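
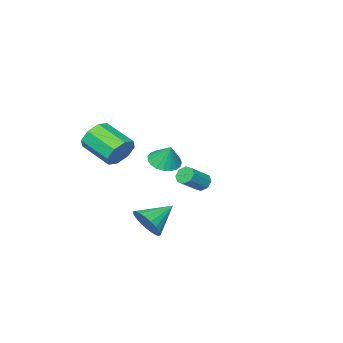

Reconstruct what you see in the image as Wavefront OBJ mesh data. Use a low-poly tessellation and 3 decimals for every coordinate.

v -3.791 -1.572 -1.753
v -3.49 -1.34 -2.136
v -2.387 -1.376 -1.29
v -2.689 -1.608 -0.907
v -3.671 -1.064 -1.888
v -2.569 -1.099 -1.042
v -3.923 -1.085 -1.561
v -2.82 -1.12 -0.715
v -4.097 -1.392 -1.346
v -2.995 -1.427 -0.501
v -4.093 -1.804 -1.37
v -2.99 -1.84 -0.524
v -3.911 -2.081 -1.618
v -2.809 -2.116 -0.772
v -3.66 -2.06 -1.945
v -2.557 -2.095 -1.099
v -3.485 -1.753 -2.159
v -2.383 -1.788 -1.314
v 2.818 1.836 -0.811
v 3.234 2.201 -0.114
v 1.462 2.044 -0.109
v 3.169 2.496 -0.328
v 3.042 2.677 -0.625
v 2.877 2.712 -0.954
v 2.702 2.596 -1.259
v 2.547 2.349 -1.486
v 2.438 2.012 -1.596
v 2.395 1.646 -1.571
v 2.425 1.312 -1.414
v 2.523 1.069 -1.152
v 2.672 0.958 -0.832
v 2.846 1 -0.508
v 3.015 1.186 -0.236
v 3.15 1.484 -0.064
v 3.228 1.843 -0.021
v 1.82 -0.944 2.241
v 2.391 -1.139 1.629
v 2.552 -2.731 2.287
v 1.98 -2.536 2.899
v 2.675 -0.888 2.168
v 2.835 -2.48 2.825
v 2.457 -0.67 2.749
v 2.618 -2.262 3.407
v 1.866 -0.612 3.033
v 2.027 -2.204 3.691
v 1.248 -0.749 2.853
v 1.409 -2.341 3.511
v 0.965 -1 2.315
v 1.125 -2.592 2.972
v 1.182 -1.218 1.733
v 1.343 -2.81 2.391
v 1.773 -1.276 1.449
v 1.934 -2.868 2.107
v 2.687 2.856 3.379
v 3.435 2.808 3.351
v 2.753 3.324 4.361
v 3.383 3.087 3.222
v 3.21 3.326 3.119
v 2.947 3.483 3.062
v 2.639 3.532 3.059
v 2.339 3.464 3.112
v 2.1 3.291 3.211
v 1.962 3.042 3.339
v 1.949 2.761 3.474
v 2.064 2.497 3.592
v 2.287 2.294 3.674
v 2.578 2.189 3.705
v 2.889 2.199 3.679
v 3.165 2.322 3.602
v 3.358 2.538 3.486
f 2 1 5
f 2 5 3
f 3 5 6
f 3 6 4
f 5 1 7
f 5 7 6
f 6 7 8
f 6 8 4
f 7 1 9
f 7 9 8
f 8 9 10
f 8 10 4
f 9 1 11
f 9 11 10
f 10 11 12
f 10 12 4
f 11 1 13
f 11 13 12
f 12 13 14
f 12 14 4
f 13 1 15
f 13 15 14
f 14 15 16
f 14 16 4
f 15 1 17
f 15 17 16
f 16 17 18
f 16 18 4
f 17 1 2
f 17 2 18
f 18 2 3
f 18 3 4
f 20 19 22
f 20 22 21
f 22 19 23
f 22 23 21
f 23 19 24
f 23 24 21
f 24 19 25
f 24 25 21
f 25 19 26
f 25 26 21
f 26 19 27
f 26 27 21
f 27 19 28
f 27 28 21
f 28 19 29
f 28 29 21
f 29 19 30
f 29 30 21
f 30 19 31
f 30 31 21
f 31 19 32
f 31 32 21
f 32 19 33
f 32 33 21
f 33 19 34
f 33 34 21
f 34 19 35
f 34 35 21
f 35 19 20
f 35 20 21
f 37 36 40
f 37 40 38
f 38 40 41
f 38 41 39
f 40 36 42
f 40 42 41
f 41 42 43
f 41 43 39
f 42 36 44
f 42 44 43
f 43 44 45
f 43 45 39
f 44 36 46
f 44 46 45
f 45 46 47
f 45 47 39
f 46 36 48
f 46 48 47
f 47 48 49
f 47 49 39
f 48 36 50
f 48 50 49
f 49 50 51
f 49 51 39
f 50 36 52
f 50 52 51
f 51 52 53
f 51 53 39
f 52 36 37
f 52 37 53
f 53 37 38
f 53 38 39
f 55 54 57
f 55 57 56
f 57 54 58
f 57 58 56
f 58 54 59
f 58 59 56
f 59 54 60
f 59 60 56
f 60 54 61
f 60 61 56
f 61 54 62
f 61 62 56
f 62 54 63
f 62 63 56
f 63 54 64
f 63 64 56
f 64 54 65
f 64 65 56
f 65 54 66
f 65 66 56
f 66 54 67
f 66 67 56
f 67 54 68
f 67 68 56
f 68 54 69
f 68 69 56
f 69 54 70
f 69 70 56
f 70 54 55
f 70 55 56



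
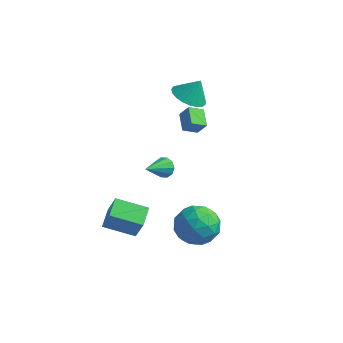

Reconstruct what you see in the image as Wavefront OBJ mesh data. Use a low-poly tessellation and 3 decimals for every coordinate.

v -3.498 2.898 -2.811
v -3.101 2.624 -3.248
v -3.642 1.442 -2.029
v -2.876 2.764 -2.946
v -2.888 2.955 -2.593
v -3.133 3.124 -2.323
v -3.517 3.207 -2.24
v -3.894 3.172 -2.375
v -4.119 3.033 -2.677
v -4.107 2.841 -3.03
v -3.862 2.672 -3.3
v -3.478 2.589 -3.383
v -1.06 1.041 2.503
v -1.768 1.798 2.927
v -0.595 1.693 2.115
v -1.304 2.45 2.539
v -0.556 1.11 3.221
v -1.265 1.867 3.645
v -0.092 1.762 2.833
v -0.8 2.519 3.257
v -2.419 -3.853 -2.224
v -1.792 -4.054 -0.888
v -2.841 -2.799 -1.867
v -2.213 -3 -0.531
v -0.967 -3.08 -2.789
v -0.339 -3.281 -1.453
v -1.388 -2.026 -2.432
v -0.761 -2.227 -1.096
v 2.017 -0.523 -1.338
v 2.583 -1.44 -1.952
v 0.257 -1.08 -2.128
v 0.823 -1.997 -2.742
v 0.722 -2.048 -1.507
v 1.81 -1.704 -1.018
v 1.03 -0.816 -3.062
v 2.118 -0.472 -2.573
v 1.973 -1.622 -3.018
v 1.783 -2.383 -2.056
v 1.057 -0.137 -2.024
v 0.867 -0.898 -1.062
v 2.454 -0.933 -1.576
v 0.386 -1.587 -2.504
v 0.326 -1.617 -1.778
v 0.659 -2.156 -2.139
v 2 -1.088 -1.027
v 2.332 -1.627 -1.388
v 1.239 -1.984 -1.126
v 0.508 -0.893 -2.692
v 0.84 -1.432 -3.053
v 2.181 -0.364 -1.941
v 2.514 -0.903 -2.302
v 1.601 -0.536 -2.954
v 2.429 -1.579 -2.563
v 1.394 -1.906 -3.027
v 1.516 -1.212 -3.215
v 2.155 -1.009 -2.928
v 2.317 -2.026 -1.998
v 1.282 -2.353 -2.462
v 1.223 -2.383 -1.736
v 1.862 -2.181 -1.449
v 1.958 -2.133 -2.624
v 1.558 -0.167 -1.618
v 0.523 -0.494 -2.082
v 0.978 -0.339 -2.631
v 1.617 -0.137 -2.344
v 1.446 -0.614 -1.053
v 0.411 -0.941 -1.517
v 0.685 -1.511 -1.152
v 1.324 -1.308 -0.865
v 0.882 -0.387 -1.456
v -2.233 3.281 3.177
v -1.605 3.884 2.705
v -1.787 3.699 4.303
v -1.937 4.123 2.748
v -2.321 4.217 2.865
v -2.689 4.149 3.037
v -2.978 3.931 3.232
v -3.139 3.6 3.418
v -3.142 3.215 3.562
v -2.989 2.841 3.64
v -2.705 2.543 3.638
v -2.339 2.373 3.556
v -1.955 2.36 3.409
v -1.619 2.506 3.222
v -1.389 2.787 3.027
v -1.305 3.153 2.858
v -1.381 3.541 2.744
f 2 1 4
f 2 4 3
f 4 1 5
f 4 5 3
f 5 1 6
f 5 6 3
f 6 1 7
f 6 7 3
f 7 1 8
f 7 8 3
f 8 1 9
f 8 9 3
f 9 1 10
f 9 10 3
f 10 1 11
f 10 11 3
f 11 1 12
f 11 12 3
f 12 1 2
f 12 2 3
f 14 16 13
f 17 14 13
f 13 16 15
f 15 17 13
f 14 20 16
f 18 14 17
f 18 20 14
f 16 20 15
f 19 17 15
f 15 20 19
f 19 18 17
f 20 18 19
f 22 24 21
f 25 22 21
f 21 24 23
f 23 25 21
f 22 28 24
f 26 22 25
f 26 28 22
f 24 28 23
f 27 25 23
f 23 28 27
f 27 26 25
f 28 26 27
f 29 66 45
f 66 40 69
f 45 69 34
f 66 69 45
f 29 45 41
f 45 34 46
f 41 46 30
f 45 46 41
f 29 41 50
f 41 30 51
f 50 51 36
f 41 51 50
f 29 50 62
f 50 36 65
f 62 65 39
f 50 65 62
f 29 62 66
f 62 39 70
f 66 70 40
f 62 70 66
f 30 46 57
f 46 34 60
f 57 60 38
f 46 60 57
f 34 69 47
f 69 40 68
f 47 68 33
f 69 68 47
f 40 70 67
f 70 39 63
f 67 63 31
f 70 63 67
f 39 65 64
f 65 36 52
f 64 52 35
f 65 52 64
f 36 51 56
f 51 30 53
f 56 53 37
f 51 53 56
f 32 58 44
f 58 38 59
f 44 59 33
f 58 59 44
f 32 44 42
f 44 33 43
f 42 43 31
f 44 43 42
f 32 42 49
f 42 31 48
f 49 48 35
f 42 48 49
f 32 49 54
f 49 35 55
f 54 55 37
f 49 55 54
f 32 54 58
f 54 37 61
f 58 61 38
f 54 61 58
f 33 59 47
f 59 38 60
f 47 60 34
f 59 60 47
f 31 43 67
f 43 33 68
f 67 68 40
f 43 68 67
f 35 48 64
f 48 31 63
f 64 63 39
f 48 63 64
f 37 55 56
f 55 35 52
f 56 52 36
f 55 52 56
f 38 61 57
f 61 37 53
f 57 53 30
f 61 53 57
f 72 71 74
f 72 74 73
f 74 71 75
f 74 75 73
f 75 71 76
f 75 76 73
f 76 71 77
f 76 77 73
f 77 71 78
f 77 78 73
f 78 71 79
f 78 79 73
f 79 71 80
f 79 80 73
f 80 71 81
f 80 81 73
f 81 71 82
f 81 82 73
f 82 71 83
f 82 83 73
f 83 71 84
f 83 84 73
f 84 71 85
f 84 85 73
f 85 71 86
f 85 86 73
f 86 71 87
f 86 87 73
f 87 71 72
f 87 72 73



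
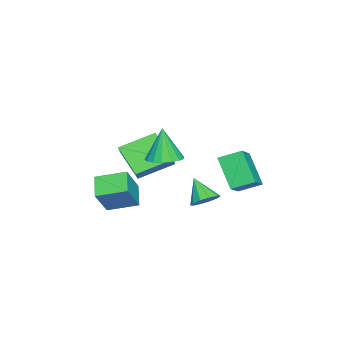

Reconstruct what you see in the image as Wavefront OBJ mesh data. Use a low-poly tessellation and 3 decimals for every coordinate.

v 0.936 0.385 0.273
v 1.848 0.652 0.412
v 0.704 0.175 2.187
v 1.614 1.047 0.428
v 1.225 1.291 0.408
v 0.77 1.327 0.356
v 0.353 1.148 0.286
v 0.069 0.794 0.213
v -0.016 0.346 0.153
v 0.117 -0.092 0.121
v 0.438 -0.421 0.124
v 0.872 -0.566 0.16
v 1.322 -0.492 0.223
v 1.682 -0.218 0.297
v 1.872 0.195 0.365
v -1.672 -3.967 -3.78
v -0.53 -4.072 -2.328
v -2.109 -2.379 -3.322
v -0.967 -2.483 -1.87
v -0.593 -3.437 -4.59
v 0.549 -3.541 -3.138
v -1.03 -1.848 -4.132
v 0.112 -1.953 -2.68
v -3.589 -0.99 -2.114
v -4.324 -2.295 -0.743
v -2.749 -0.721 -1.407
v -3.484 -2.026 -0.037
v -2.396 -2.534 -2.943
v -3.131 -3.839 -1.573
v -1.556 -2.265 -2.237
v -2.291 -3.57 -0.866
v -0.195 2.066 -2.756
v 0.525 2.089 -2.431
v -0.705 1.234 -1.564
v 0.274 2.476 -2.269
v -0.157 2.705 -2.293
v -0.601 2.69 -2.494
v -0.891 2.437 -2.795
v -0.914 2.042 -3.081
v -0.663 1.656 -3.242
v -0.233 1.426 -3.218
v 0.212 1.441 -3.017
v 0.501 1.694 -2.717
v -1.782 2.048 -0.467
v -2.164 3.196 0.06
v -3.093 1.943 -1.189
v -3.475 3.091 -0.662
v -0.965 3.069 -2.098
v -1.347 4.217 -1.571
v -2.276 2.964 -2.82
v -2.658 4.112 -2.293
f 2 1 4
f 2 4 3
f 4 1 5
f 4 5 3
f 5 1 6
f 5 6 3
f 6 1 7
f 6 7 3
f 7 1 8
f 7 8 3
f 8 1 9
f 8 9 3
f 9 1 10
f 9 10 3
f 10 1 11
f 10 11 3
f 11 1 12
f 11 12 3
f 12 1 13
f 12 13 3
f 13 1 14
f 13 14 3
f 14 1 15
f 14 15 3
f 15 1 2
f 15 2 3
f 17 19 16
f 20 17 16
f 16 19 18
f 18 20 16
f 17 23 19
f 21 17 20
f 21 23 17
f 19 23 18
f 22 20 18
f 18 23 22
f 22 21 20
f 23 21 22
f 25 27 24
f 28 25 24
f 24 27 26
f 26 28 24
f 25 31 27
f 29 25 28
f 29 31 25
f 27 31 26
f 30 28 26
f 26 31 30
f 30 29 28
f 31 29 30
f 33 32 35
f 33 35 34
f 35 32 36
f 35 36 34
f 36 32 37
f 36 37 34
f 37 32 38
f 37 38 34
f 38 32 39
f 38 39 34
f 39 32 40
f 39 40 34
f 40 32 41
f 40 41 34
f 41 32 42
f 41 42 34
f 42 32 43
f 42 43 34
f 43 32 33
f 43 33 34
f 45 47 44
f 48 45 44
f 44 47 46
f 46 48 44
f 45 51 47
f 49 45 48
f 49 51 45
f 47 51 46
f 50 48 46
f 46 51 50
f 50 49 48
f 51 49 50



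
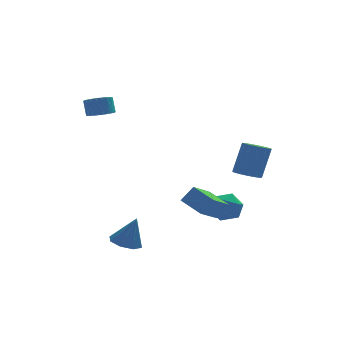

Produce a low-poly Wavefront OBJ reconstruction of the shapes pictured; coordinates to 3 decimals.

v -3.576 2.598 3.096
v -2.792 2.413 3.249
v -2.88 2.837 4.216
v -3.664 3.022 4.064
v -2.764 2.706 3.123
v -2.852 3.129 4.091
v -2.859 2.982 2.993
v -2.947 3.406 3.961
v -3.063 3.2 2.879
v -3.151 3.624 3.847
v -3.346 3.327 2.798
v -3.434 3.75 3.766
v -3.664 3.342 2.762
v -3.752 3.766 3.73
v -3.968 3.244 2.778
v -4.056 3.668 3.745
v -4.212 3.048 2.841
v -4.3 3.472 3.809
v -4.36 2.783 2.944
v -4.448 3.207 3.911
v -4.388 2.491 3.069
v -4.476 2.914 4.037
v -4.293 2.214 3.199
v -4.381 2.638 4.167
v -4.089 1.996 3.313
v -4.177 2.42 4.281
v -3.806 1.87 3.394
v -3.894 2.293 4.362
v -3.488 1.854 3.43
v -3.576 2.278 4.398
v -3.184 1.952 3.415
v -3.272 2.376 4.382
v -2.94 2.148 3.351
v -3.028 2.572 4.319
v 3.189 -3.745 0.281
v 3.826 -4.234 0.179
v 4.429 -3.843 2.078
v 3.791 -3.355 2.179
v 3.962 -3.818 0.05
v 4.564 -3.427 1.949
v 3.852 -3.378 -0.005
v 4.454 -2.988 1.893
v 3.531 -3.056 0.03
v 4.134 -2.665 1.929
v 3.102 -2.952 0.145
v 3.704 -2.561 2.043
v 2.7 -3.1 0.303
v 3.303 -2.709 2.201
v 2.453 -3.453 0.454
v 3.056 -3.062 2.352
v 2.44 -3.899 0.55
v 3.043 -3.508 2.448
v 2.665 -4.296 0.56
v 3.267 -3.905 2.459
v 3.055 -4.519 0.482
v 3.658 -4.128 2.381
v 3.489 -4.496 0.34
v 4.091 -4.105 2.239
v 0.948 -1.647 -2.561
v -0.222 -3.02 -1.608
v 1.64 -1.609 -1.656
v 0.47 -2.982 -0.703
v 1.79 -2.778 -3.157
v 0.62 -4.151 -2.204
v 2.482 -2.74 -2.252
v 1.312 -4.113 -1.299
v -3.206 -3.231 -4.356
v -2.42 -3.653 -4.651
v -2.634 -3.389 -2.604
v -2.349 -2.939 -4.609
v -2.781 -2.395 -4.419
v -3.461 -2.341 -4.192
v -3.992 -2.808 -4.061
v -4.063 -3.523 -4.103
v -3.631 -4.067 -4.293
v -2.951 -4.121 -4.52
v 2.141 -0.294 -3.51
v 2.983 -0.067 -2.923
v 2.397 -1.953 -3.237
v 3.239 -1.726 -2.65
v 2.277 -1.485 -2.303
v 2.118 -0.459 -2.472
v 3.262 -1.561 -3.688
v 3.103 -0.535 -3.857
v 3.676 -0.85 -3.033
v 3.067 -0.803 -2.177
v 2.313 -1.217 -3.983
v 1.704 -1.17 -3.127
f 2 1 5
f 2 5 3
f 3 5 6
f 3 6 4
f 5 1 7
f 5 7 6
f 6 7 8
f 6 8 4
f 7 1 9
f 7 9 8
f 8 9 10
f 8 10 4
f 9 1 11
f 9 11 10
f 10 11 12
f 10 12 4
f 11 1 13
f 11 13 12
f 12 13 14
f 12 14 4
f 13 1 15
f 13 15 14
f 14 15 16
f 14 16 4
f 15 1 17
f 15 17 16
f 16 17 18
f 16 18 4
f 17 1 19
f 17 19 18
f 18 19 20
f 18 20 4
f 19 1 21
f 19 21 20
f 20 21 22
f 20 22 4
f 21 1 23
f 21 23 22
f 22 23 24
f 22 24 4
f 23 1 25
f 23 25 24
f 24 25 26
f 24 26 4
f 25 1 27
f 25 27 26
f 26 27 28
f 26 28 4
f 27 1 29
f 27 29 28
f 28 29 30
f 28 30 4
f 29 1 31
f 29 31 30
f 30 31 32
f 30 32 4
f 31 1 33
f 31 33 32
f 32 33 34
f 32 34 4
f 33 1 2
f 33 2 34
f 34 2 3
f 34 3 4
f 36 35 39
f 36 39 37
f 37 39 40
f 37 40 38
f 39 35 41
f 39 41 40
f 40 41 42
f 40 42 38
f 41 35 43
f 41 43 42
f 42 43 44
f 42 44 38
f 43 35 45
f 43 45 44
f 44 45 46
f 44 46 38
f 45 35 47
f 45 47 46
f 46 47 48
f 46 48 38
f 47 35 49
f 47 49 48
f 48 49 50
f 48 50 38
f 49 35 51
f 49 51 50
f 50 51 52
f 50 52 38
f 51 35 53
f 51 53 52
f 52 53 54
f 52 54 38
f 53 35 55
f 53 55 54
f 54 55 56
f 54 56 38
f 55 35 57
f 55 57 56
f 56 57 58
f 56 58 38
f 57 35 36
f 57 36 58
f 58 36 37
f 58 37 38
f 60 62 59
f 63 60 59
f 59 62 61
f 61 63 59
f 60 66 62
f 64 60 63
f 64 66 60
f 62 66 61
f 65 63 61
f 61 66 65
f 65 64 63
f 66 64 65
f 68 67 70
f 68 70 69
f 70 67 71
f 70 71 69
f 71 67 72
f 71 72 69
f 72 67 73
f 72 73 69
f 73 67 74
f 73 74 69
f 74 67 75
f 74 75 69
f 75 67 76
f 75 76 69
f 76 67 68
f 76 68 69
f 77 88 82
f 77 82 78
f 77 78 84
f 77 84 87
f 77 87 88
f 78 82 86
f 82 88 81
f 88 87 79
f 87 84 83
f 84 78 85
f 80 86 81
f 80 81 79
f 80 79 83
f 80 83 85
f 80 85 86
f 81 86 82
f 79 81 88
f 83 79 87
f 85 83 84
f 86 85 78



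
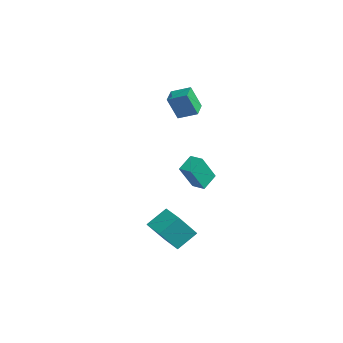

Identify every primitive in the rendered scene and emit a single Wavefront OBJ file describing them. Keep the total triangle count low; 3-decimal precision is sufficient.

v -2.527 -0.614 2.796
v -2.741 -1.209 4.32
v -3.547 0.028 2.903
v -3.761 -0.567 4.427
v -1.859 0.367 3.273
v -2.073 -0.228 4.797
v -2.879 1.009 3.38
v -3.093 0.414 4.904
v -0.166 0.077 -0.697
v 0.191 -0.884 1.055
v 0.607 0.492 -0.627
v 0.964 -0.469 1.125
v 0.376 -0.831 -1.305
v 0.733 -1.792 0.447
v 1.149 -0.416 -1.235
v 1.506 -1.377 0.517
v 1.722 -3.033 -4.551
v 2.103 -4.258 -2.837
v 1.538 -1.792 -3.623
v 1.919 -3.017 -1.91
v 3.041 -2.763 -4.65
v 3.422 -3.988 -2.937
v 2.857 -1.522 -3.723
v 3.238 -2.747 -2.009
f 2 4 1
f 5 2 1
f 1 4 3
f 3 5 1
f 2 8 4
f 6 2 5
f 6 8 2
f 4 8 3
f 7 5 3
f 3 8 7
f 7 6 5
f 8 6 7
f 10 12 9
f 13 10 9
f 9 12 11
f 11 13 9
f 10 16 12
f 14 10 13
f 14 16 10
f 12 16 11
f 15 13 11
f 11 16 15
f 15 14 13
f 16 14 15
f 18 20 17
f 21 18 17
f 17 20 19
f 19 21 17
f 18 24 20
f 22 18 21
f 22 24 18
f 20 24 19
f 23 21 19
f 19 24 23
f 23 22 21
f 24 22 23



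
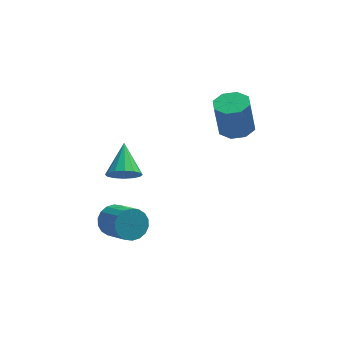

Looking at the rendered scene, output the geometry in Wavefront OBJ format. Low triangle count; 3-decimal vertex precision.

v -3.707 1.521 -1.641
v -3.219 1.073 -0.974
v -3.633 3.179 -0.579
v -2.883 1.252 -1.278
v -2.768 1.503 -1.678
v -2.904 1.759 -2.068
v -3.256 1.952 -2.344
v -3.728 2.029 -2.432
v -4.195 1.97 -2.307
v -4.531 1.79 -2.004
v -4.646 1.539 -1.604
v -4.509 1.283 -1.213
v -4.158 1.091 -0.937
v -3.685 1.014 -0.85
v 1.881 1.307 2.07
v 2.754 1.685 2.198
v 2.472 1.671 4.158
v 1.599 1.293 4.03
v 2.233 2.199 2.127
v 1.951 2.184 4.087
v 1.505 2.189 2.023
v 1.224 2.175 3.982
v 0.998 1.663 1.946
v 0.716 1.649 3.906
v 1.008 0.929 1.942
v 0.726 0.915 3.902
v 1.529 0.416 2.013
v 1.247 0.401 3.973
v 2.256 0.425 2.118
v 1.975 0.411 4.077
v 2.764 0.951 2.194
v 2.482 0.937 4.154
v -4.255 -0.583 -3.309
v -3.437 -0.144 -3.366
v -2.607 -1.558 -2.348
v -3.425 -1.997 -2.291
v -3.601 0.011 -3.018
v -2.771 -1.403 -2
v -3.894 0.047 -2.728
v -3.064 -1.367 -1.71
v -4.259 -0.041 -2.553
v -3.428 -1.455 -1.535
v -4.623 -0.236 -2.528
v -3.792 -1.65 -1.51
v -4.914 -0.501 -2.658
v -4.083 -1.915 -1.639
v -5.074 -0.781 -2.916
v -4.244 -2.195 -1.898
v -5.073 -1.022 -3.252
v -4.243 -2.436 -2.234
v -4.909 -1.177 -3.6
v -4.079 -2.591 -2.582
v -4.616 -1.213 -3.89
v -3.786 -2.627 -2.872
v -4.252 -1.125 -4.065
v -3.421 -2.539 -3.047
v -3.888 -0.93 -4.09
v -3.057 -2.344 -3.072
v -3.597 -0.665 -3.961
v -2.766 -2.079 -2.942
v -3.436 -0.385 -3.702
v -2.606 -1.799 -2.684
f 2 1 4
f 2 4 3
f 4 1 5
f 4 5 3
f 5 1 6
f 5 6 3
f 6 1 7
f 6 7 3
f 7 1 8
f 7 8 3
f 8 1 9
f 8 9 3
f 9 1 10
f 9 10 3
f 10 1 11
f 10 11 3
f 11 1 12
f 11 12 3
f 12 1 13
f 12 13 3
f 13 1 14
f 13 14 3
f 14 1 2
f 14 2 3
f 16 15 19
f 16 19 17
f 17 19 20
f 17 20 18
f 19 15 21
f 19 21 20
f 20 21 22
f 20 22 18
f 21 15 23
f 21 23 22
f 22 23 24
f 22 24 18
f 23 15 25
f 23 25 24
f 24 25 26
f 24 26 18
f 25 15 27
f 25 27 26
f 26 27 28
f 26 28 18
f 27 15 29
f 27 29 28
f 28 29 30
f 28 30 18
f 29 15 31
f 29 31 30
f 30 31 32
f 30 32 18
f 31 15 16
f 31 16 32
f 32 16 17
f 32 17 18
f 34 33 37
f 34 37 35
f 35 37 38
f 35 38 36
f 37 33 39
f 37 39 38
f 38 39 40
f 38 40 36
f 39 33 41
f 39 41 40
f 40 41 42
f 40 42 36
f 41 33 43
f 41 43 42
f 42 43 44
f 42 44 36
f 43 33 45
f 43 45 44
f 44 45 46
f 44 46 36
f 45 33 47
f 45 47 46
f 46 47 48
f 46 48 36
f 47 33 49
f 47 49 48
f 48 49 50
f 48 50 36
f 49 33 51
f 49 51 50
f 50 51 52
f 50 52 36
f 51 33 53
f 51 53 52
f 52 53 54
f 52 54 36
f 53 33 55
f 53 55 54
f 54 55 56
f 54 56 36
f 55 33 57
f 55 57 56
f 56 57 58
f 56 58 36
f 57 33 59
f 57 59 58
f 58 59 60
f 58 60 36
f 59 33 61
f 59 61 60
f 60 61 62
f 60 62 36
f 61 33 34
f 61 34 62
f 62 34 35
f 62 35 36



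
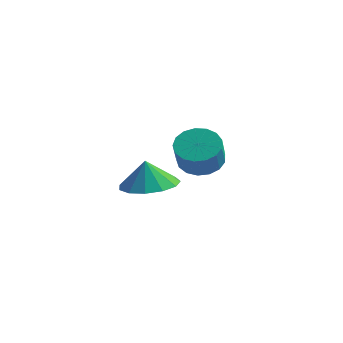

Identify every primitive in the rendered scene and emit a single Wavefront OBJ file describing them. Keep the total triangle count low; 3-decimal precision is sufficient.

v 3.338 1.836 0.254
v 3.94 1.353 -0.169
v 4.144 0.722 0.843
v 3.542 1.204 1.266
v 4.161 1.675 -0.012
v 4.365 1.044 1
v 4.194 2.034 0.205
v 4.398 1.403 1.217
v 4.03 2.348 0.434
v 4.234 1.717 1.446
v 3.708 2.544 0.621
v 3.912 1.913 1.633
v 3.301 2.578 0.725
v 3.505 1.947 1.737
v 2.903 2.442 0.72
v 3.107 1.811 1.732
v 2.604 2.167 0.609
v 2.808 1.536 1.621
v 2.473 1.816 0.416
v 2.677 1.185 1.428
v 2.541 1.469 0.186
v 2.745 0.838 1.198
v 2.791 1.207 -0.028
v 2.995 0.576 0.984
v 3.166 1.088 -0.177
v 3.37 0.457 0.835
v 3.581 1.141 -0.228
v 3.785 0.51 0.784
v 3.518 -2.142 0.747
v 4.553 -2.181 0.919
v 3.342 -2.118 1.813
v 4.411 -1.608 0.882
v 3.986 -1.204 0.803
v 3.412 -1.099 0.705
v 2.871 -1.325 0.622
v 2.536 -1.81 0.578
v 2.513 -2.401 0.588
v 2.808 -2.91 0.648
v 3.329 -3.175 0.74
v 3.91 -3.113 0.835
v 4.366 -2.742 0.901
f 2 1 5
f 2 5 3
f 3 5 6
f 3 6 4
f 5 1 7
f 5 7 6
f 6 7 8
f 6 8 4
f 7 1 9
f 7 9 8
f 8 9 10
f 8 10 4
f 9 1 11
f 9 11 10
f 10 11 12
f 10 12 4
f 11 1 13
f 11 13 12
f 12 13 14
f 12 14 4
f 13 1 15
f 13 15 14
f 14 15 16
f 14 16 4
f 15 1 17
f 15 17 16
f 16 17 18
f 16 18 4
f 17 1 19
f 17 19 18
f 18 19 20
f 18 20 4
f 19 1 21
f 19 21 20
f 20 21 22
f 20 22 4
f 21 1 23
f 21 23 22
f 22 23 24
f 22 24 4
f 23 1 25
f 23 25 24
f 24 25 26
f 24 26 4
f 25 1 27
f 25 27 26
f 26 27 28
f 26 28 4
f 27 1 2
f 27 2 28
f 28 2 3
f 28 3 4
f 30 29 32
f 30 32 31
f 32 29 33
f 32 33 31
f 33 29 34
f 33 34 31
f 34 29 35
f 34 35 31
f 35 29 36
f 35 36 31
f 36 29 37
f 36 37 31
f 37 29 38
f 37 38 31
f 38 29 39
f 38 39 31
f 39 29 40
f 39 40 31
f 40 29 41
f 40 41 31
f 41 29 30
f 41 30 31



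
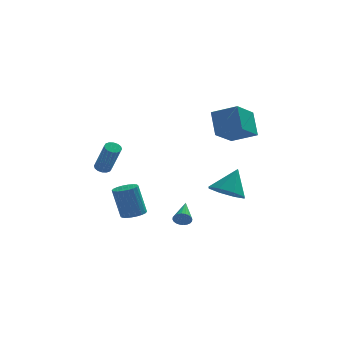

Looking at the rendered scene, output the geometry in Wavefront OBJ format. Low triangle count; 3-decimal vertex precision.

v 2.848 0.461 1.433
v 1.877 -0.91 2.342
v 2.683 1.459 2.762
v 1.712 0.088 3.671
v 4.208 -0.108 2.029
v 3.237 -1.479 2.938
v 4.043 0.89 3.358
v 3.072 -0.481 4.267
v -2.432 -0.043 -3.713
v -1.803 -0.366 -3.529
v -2.26 -0.18 -1.643
v -2.888 0.143 -1.827
v -1.722 -0.052 -3.541
v -2.179 0.135 -1.654
v -1.782 0.264 -3.586
v -2.239 0.451 -1.7
v -1.97 0.519 -3.657
v -2.427 0.706 -1.771
v -2.249 0.663 -3.739
v -2.706 0.85 -1.853
v -2.565 0.667 -3.816
v -3.022 0.854 -1.929
v -2.854 0.53 -3.872
v -3.311 0.717 -1.986
v -3.06 0.28 -3.897
v -3.517 0.466 -2.011
v -3.141 -0.035 -3.886
v -3.598 0.152 -1.999
v -3.081 -0.351 -3.84
v -3.538 -0.164 -1.954
v -2.893 -0.606 -3.769
v -3.35 -0.419 -1.883
v -2.614 -0.75 -3.687
v -3.071 -0.563 -1.801
v -2.298 -0.754 -3.611
v -2.755 -0.567 -1.724
v -2.009 -0.617 -3.554
v -2.466 -0.43 -1.668
v 2.357 -2.634 -1.235
v 3.312 -2.516 -1.726
v 3.003 -1.906 0.195
v 2.817 -1.863 -1.835
v 2.053 -1.661 -1.593
v 1.467 -2.03 -1.141
v 1.402 -2.752 -0.744
v 1.897 -3.405 -0.635
v 2.661 -3.607 -0.877
v 3.247 -3.238 -1.329
v -4.043 2.842 -1.253
v -3.768 3.246 -1.146
v -3.203 2.382 0.66
v -3.477 1.978 0.553
v -4.003 3.296 -1.048
v -3.437 2.433 0.758
v -4.248 3.225 -1.006
v -3.682 2.361 0.8
v -4.438 3.051 -1.029
v -3.872 2.187 0.777
v -4.522 2.821 -1.113
v -3.957 1.957 0.693
v -4.478 2.596 -1.234
v -3.912 1.733 0.572
v -4.317 2.438 -1.36
v -3.752 1.574 0.446
v -4.083 2.387 -1.458
v -3.517 1.524 0.348
v -3.838 2.459 -1.5
v -3.272 1.595 0.306
v -3.648 2.633 -1.477
v -3.082 1.769 0.329
v -3.563 2.863 -1.393
v -2.998 1.999 0.413
v -3.608 3.087 -1.272
v -3.042 2.224 0.534
v 0.196 0.043 -4.196
v 0.464 0.172 -4.646
v 0.464 1.617 -3.584
v 0.268 0.226 -4.699
v 0.06 0.252 -4.675
v -0.127 0.246 -4.578
v -0.265 0.21 -4.423
v -0.333 0.148 -4.233
v -0.32 0.07 -4.038
v -0.229 -0.013 -3.867
v -0.073 -0.086 -3.746
v 0.124 -0.14 -3.693
v 0.332 -0.166 -3.717
v 0.519 -0.161 -3.814
v 0.656 -0.124 -3.969
v 0.724 -0.062 -4.158
v 0.712 0.016 -4.354
v 0.62 0.098 -4.525
f 2 4 1
f 5 2 1
f 1 4 3
f 3 5 1
f 2 8 4
f 6 2 5
f 6 8 2
f 4 8 3
f 7 5 3
f 3 8 7
f 7 6 5
f 8 6 7
f 10 9 13
f 10 13 11
f 11 13 14
f 11 14 12
f 13 9 15
f 13 15 14
f 14 15 16
f 14 16 12
f 15 9 17
f 15 17 16
f 16 17 18
f 16 18 12
f 17 9 19
f 17 19 18
f 18 19 20
f 18 20 12
f 19 9 21
f 19 21 20
f 20 21 22
f 20 22 12
f 21 9 23
f 21 23 22
f 22 23 24
f 22 24 12
f 23 9 25
f 23 25 24
f 24 25 26
f 24 26 12
f 25 9 27
f 25 27 26
f 26 27 28
f 26 28 12
f 27 9 29
f 27 29 28
f 28 29 30
f 28 30 12
f 29 9 31
f 29 31 30
f 30 31 32
f 30 32 12
f 31 9 33
f 31 33 32
f 32 33 34
f 32 34 12
f 33 9 35
f 33 35 34
f 34 35 36
f 34 36 12
f 35 9 37
f 35 37 36
f 36 37 38
f 36 38 12
f 37 9 10
f 37 10 38
f 38 10 11
f 38 11 12
f 40 39 42
f 40 42 41
f 42 39 43
f 42 43 41
f 43 39 44
f 43 44 41
f 44 39 45
f 44 45 41
f 45 39 46
f 45 46 41
f 46 39 47
f 46 47 41
f 47 39 48
f 47 48 41
f 48 39 40
f 48 40 41
f 50 49 53
f 50 53 51
f 51 53 54
f 51 54 52
f 53 49 55
f 53 55 54
f 54 55 56
f 54 56 52
f 55 49 57
f 55 57 56
f 56 57 58
f 56 58 52
f 57 49 59
f 57 59 58
f 58 59 60
f 58 60 52
f 59 49 61
f 59 61 60
f 60 61 62
f 60 62 52
f 61 49 63
f 61 63 62
f 62 63 64
f 62 64 52
f 63 49 65
f 63 65 64
f 64 65 66
f 64 66 52
f 65 49 67
f 65 67 66
f 66 67 68
f 66 68 52
f 67 49 69
f 67 69 68
f 68 69 70
f 68 70 52
f 69 49 71
f 69 71 70
f 70 71 72
f 70 72 52
f 71 49 73
f 71 73 72
f 72 73 74
f 72 74 52
f 73 49 50
f 73 50 74
f 74 50 51
f 74 51 52
f 76 75 78
f 76 78 77
f 78 75 79
f 78 79 77
f 79 75 80
f 79 80 77
f 80 75 81
f 80 81 77
f 81 75 82
f 81 82 77
f 82 75 83
f 82 83 77
f 83 75 84
f 83 84 77
f 84 75 85
f 84 85 77
f 85 75 86
f 85 86 77
f 86 75 87
f 86 87 77
f 87 75 88
f 87 88 77
f 88 75 89
f 88 89 77
f 89 75 90
f 89 90 77
f 90 75 91
f 90 91 77
f 91 75 92
f 91 92 77
f 92 75 76
f 92 76 77



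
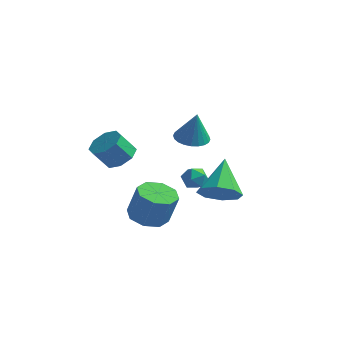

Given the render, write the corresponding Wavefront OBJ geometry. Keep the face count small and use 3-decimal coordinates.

v 3.189 -2.191 -0.697
v 3.672 -1.46 -1.219
v 2.591 -0.789 0.717
v 2.93 -1.548 -1.445
v 2.34 -2.014 -1.233
v 2.248 -2.583 -0.707
v 2.707 -2.923 -0.175
v 3.449 -2.835 0.051
v 4.039 -2.369 -0.161
v 4.131 -1.8 -0.687
v -2.032 -2.119 0.204
v -1.381 -1.794 0.68
v -1.816 -2.376 1.672
v -2.468 -2.701 1.196
v -1.916 -1.399 0.677
v -2.351 -1.98 1.67
v -2.52 -1.425 0.397
v -2.955 -2.007 1.39
v -2.838 -1.858 0.004
v -3.273 -2.439 0.996
v -2.684 -2.444 -0.272
v -3.119 -3.026 0.72
v -2.149 -2.84 -0.27
v -2.584 -3.421 0.723
v -1.545 -2.813 0.01
v -1.98 -3.395 1.003
v -1.227 -2.381 0.404
v -1.662 -2.962 1.396
v 0.448 -3.655 -2.189
v 1.292 -4.005 -2.485
v 1.835 -4.015 -0.928
v 0.992 -3.665 -0.631
v 1.279 -3.27 -2.477
v 1.823 -3.28 -0.919
v 0.78 -2.761 -2.299
v 1.324 -2.771 -0.741
v 0.086 -2.776 -2.057
v 0.63 -2.785 -0.499
v -0.395 -3.305 -1.892
v 0.148 -3.315 -0.335
v -0.383 -4.04 -1.901
v 0.161 -4.05 -0.343
v 0.116 -4.549 -2.079
v 0.66 -4.559 -0.521
v 0.81 -4.535 -2.321
v 1.354 -4.544 -0.763
v -0.252 0.975 0.636
v 0.414 0.489 0.431
v 0.132 0.825 2.244
v 0.551 0.791 0.427
v 0.566 1.121 0.455
v 0.456 1.429 0.51
v 0.238 1.668 0.584
v -0.054 1.801 0.666
v -0.376 1.809 0.744
v -0.68 1.69 0.805
v -0.918 1.462 0.841
v -1.055 1.16 0.845
v -1.069 0.83 0.817
v -0.959 0.522 0.762
v -0.742 0.283 0.688
v -0.45 0.149 0.606
v -0.127 0.142 0.528
v 0.176 0.261 0.467
v 2.2 -3.187 0.923
v 2.516 -2.857 0.458
v 2.884 -3.983 0.822
v 3.2 -3.653 0.357
v 3.221 -3.447 0.975
v 2.798 -2.954 1.037
v 2.602 -3.886 0.243
v 2.179 -3.393 0.305
v 2.764 -3.289 0.038
v 3.147 -3.017 0.49
v 2.253 -3.823 0.79
v 2.636 -3.551 1.242
f 2 1 4
f 2 4 3
f 4 1 5
f 4 5 3
f 5 1 6
f 5 6 3
f 6 1 7
f 6 7 3
f 7 1 8
f 7 8 3
f 8 1 9
f 8 9 3
f 9 1 10
f 9 10 3
f 10 1 2
f 10 2 3
f 12 11 15
f 12 15 13
f 13 15 16
f 13 16 14
f 15 11 17
f 15 17 16
f 16 17 18
f 16 18 14
f 17 11 19
f 17 19 18
f 18 19 20
f 18 20 14
f 19 11 21
f 19 21 20
f 20 21 22
f 20 22 14
f 21 11 23
f 21 23 22
f 22 23 24
f 22 24 14
f 23 11 25
f 23 25 24
f 24 25 26
f 24 26 14
f 25 11 27
f 25 27 26
f 26 27 28
f 26 28 14
f 27 11 12
f 27 12 28
f 28 12 13
f 28 13 14
f 30 29 33
f 30 33 31
f 31 33 34
f 31 34 32
f 33 29 35
f 33 35 34
f 34 35 36
f 34 36 32
f 35 29 37
f 35 37 36
f 36 37 38
f 36 38 32
f 37 29 39
f 37 39 38
f 38 39 40
f 38 40 32
f 39 29 41
f 39 41 40
f 40 41 42
f 40 42 32
f 41 29 43
f 41 43 42
f 42 43 44
f 42 44 32
f 43 29 45
f 43 45 44
f 44 45 46
f 44 46 32
f 45 29 30
f 45 30 46
f 46 30 31
f 46 31 32
f 48 47 50
f 48 50 49
f 50 47 51
f 50 51 49
f 51 47 52
f 51 52 49
f 52 47 53
f 52 53 49
f 53 47 54
f 53 54 49
f 54 47 55
f 54 55 49
f 55 47 56
f 55 56 49
f 56 47 57
f 56 57 49
f 57 47 58
f 57 58 49
f 58 47 59
f 58 59 49
f 59 47 60
f 59 60 49
f 60 47 61
f 60 61 49
f 61 47 62
f 61 62 49
f 62 47 63
f 62 63 49
f 63 47 64
f 63 64 49
f 64 47 48
f 64 48 49
f 65 76 70
f 65 70 66
f 65 66 72
f 65 72 75
f 65 75 76
f 66 70 74
f 70 76 69
f 76 75 67
f 75 72 71
f 72 66 73
f 68 74 69
f 68 69 67
f 68 67 71
f 68 71 73
f 68 73 74
f 69 74 70
f 67 69 76
f 71 67 75
f 73 71 72
f 74 73 66



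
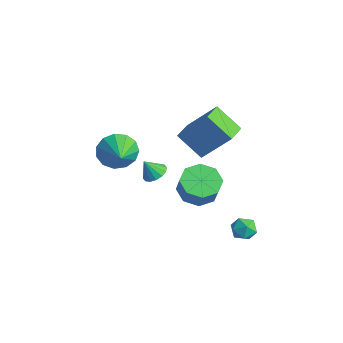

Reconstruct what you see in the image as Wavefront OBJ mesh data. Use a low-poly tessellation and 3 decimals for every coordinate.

v -0.749 0.572 3.125
v 0.198 1.548 4.659
v 0.332 1.169 2.077
v 1.279 2.146 3.611
v -0.019 -0.426 3.309
v 0.928 0.551 4.843
v 1.062 0.172 2.261
v 2.009 1.148 3.795
v -2.608 -2.049 1.133
v -2.106 -1.88 0.273
v -1.292 -2.631 1.787
v -2.052 -1.408 0.586
v -2.175 -1.139 1.072
v -2.435 -1.159 1.578
v -2.75 -1.462 1.943
v -3.02 -1.951 2.05
v -3.159 -2.472 1.867
v -3.123 -2.858 1.451
v -2.923 -2.988 0.934
v -2.624 -2.819 0.48
v -2.319 -2.406 0.234
v -0.455 0.975 -1.433
v 0.427 1.306 -1.825
v 0.957 1.156 -0.758
v 0.075 0.825 -0.367
v -0.005 1.885 -1.529
v 0.525 1.736 -0.463
v -0.7 1.931 -1.177
v -0.171 1.782 -0.111
v -1.252 1.417 -0.975
v -0.722 1.268 0.091
v -1.337 0.644 -1.042
v -0.807 0.494 0.025
v -0.905 0.064 -1.337
v -0.375 -0.085 -0.271
v -0.209 0.018 -1.689
v 0.32 -0.131 -0.623
v 0.342 0.532 -1.891
v 0.872 0.383 -0.825
v -2.904 0.136 -1.614
v -2.497 -0.364 -1.756
v -3.156 -0.316 -0.746
v -2.305 -0.14 -1.583
v -2.274 0.158 -1.419
v -2.411 0.45 -1.307
v -2.681 0.658 -1.277
v -3.01 0.726 -1.337
v -3.311 0.636 -1.472
v -3.503 0.411 -1.644
v -3.534 0.114 -1.808
v -3.397 -0.178 -1.92
v -3.127 -0.386 -1.95
v -2.798 -0.454 -1.89
v 2.175 1.78 -2.054
v 2.704 2.046 -2.415
v 2.736 0.814 -1.945
v 3.265 1.08 -2.306
v 3.124 1.319 -1.67
v 2.777 1.916 -1.738
v 2.663 0.944 -2.622
v 2.316 1.541 -2.69
v 3.005 1.53 -2.767
v 3.291 1.762 -2.178
v 2.149 1.098 -2.182
v 2.435 1.33 -1.593
f 2 4 1
f 5 2 1
f 1 4 3
f 3 5 1
f 2 8 4
f 6 2 5
f 6 8 2
f 4 8 3
f 7 5 3
f 3 8 7
f 7 6 5
f 8 6 7
f 10 9 12
f 10 12 11
f 12 9 13
f 12 13 11
f 13 9 14
f 13 14 11
f 14 9 15
f 14 15 11
f 15 9 16
f 15 16 11
f 16 9 17
f 16 17 11
f 17 9 18
f 17 18 11
f 18 9 19
f 18 19 11
f 19 9 20
f 19 20 11
f 20 9 21
f 20 21 11
f 21 9 10
f 21 10 11
f 23 22 26
f 23 26 24
f 24 26 27
f 24 27 25
f 26 22 28
f 26 28 27
f 27 28 29
f 27 29 25
f 28 22 30
f 28 30 29
f 29 30 31
f 29 31 25
f 30 22 32
f 30 32 31
f 31 32 33
f 31 33 25
f 32 22 34
f 32 34 33
f 33 34 35
f 33 35 25
f 34 22 36
f 34 36 35
f 35 36 37
f 35 37 25
f 36 22 38
f 36 38 37
f 37 38 39
f 37 39 25
f 38 22 23
f 38 23 39
f 39 23 24
f 39 24 25
f 41 40 43
f 41 43 42
f 43 40 44
f 43 44 42
f 44 40 45
f 44 45 42
f 45 40 46
f 45 46 42
f 46 40 47
f 46 47 42
f 47 40 48
f 47 48 42
f 48 40 49
f 48 49 42
f 49 40 50
f 49 50 42
f 50 40 51
f 50 51 42
f 51 40 52
f 51 52 42
f 52 40 53
f 52 53 42
f 53 40 41
f 53 41 42
f 54 65 59
f 54 59 55
f 54 55 61
f 54 61 64
f 54 64 65
f 55 59 63
f 59 65 58
f 65 64 56
f 64 61 60
f 61 55 62
f 57 63 58
f 57 58 56
f 57 56 60
f 57 60 62
f 57 62 63
f 58 63 59
f 56 58 65
f 60 56 64
f 62 60 61
f 63 62 55



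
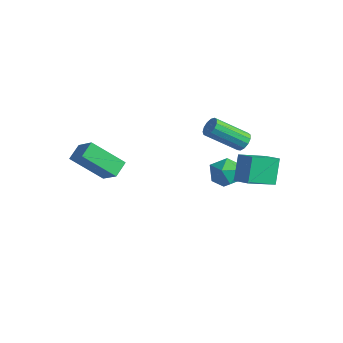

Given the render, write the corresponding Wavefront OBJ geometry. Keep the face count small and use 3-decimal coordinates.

v 1.526 2.959 -0.057
v 1.16 1.247 0.91
v 1.036 3.792 1.231
v 0.67 2.08 2.198
v 2.47 2.96 0.302
v 2.104 1.248 1.269
v 1.98 3.793 1.59
v 1.614 2.081 2.557
v -3.414 -3.487 1.281
v -4.775 -4.498 2.668
v -3.635 -2.617 1.699
v -4.995 -3.628 3.086
v -2.265 -3.672 2.274
v -3.625 -4.683 3.661
v -2.485 -2.802 2.692
v -3.846 -3.813 4.079
v -0.238 3.188 0.208
v 0.426 2.515 0.531
v -1.106 2.005 -0.471
v -0.442 1.332 -0.148
v -1.028 1.809 0.505
v -0.491 2.54 0.925
v -0.189 1.98 -0.865
v 0.348 2.711 -0.445
v 0.457 1.768 -0.132
v -0.062 1.663 0.715
v -0.618 2.857 -0.655
v -1.137 2.752 0.192
v 0.124 3.087 2.282
v 0.562 2.677 2.281
v -0.625 1.404 3.577
v -1.064 1.813 3.578
v 0.625 2.883 2.541
v -0.562 1.61 3.837
v 0.529 3.154 2.72
v -0.658 1.881 4.015
v 0.304 3.403 2.759
v -0.883 2.13 4.054
v 0.022 3.552 2.647
v -1.165 2.279 3.942
v -0.228 3.553 2.419
v -1.415 2.28 3.715
v -0.366 3.406 2.148
v -1.553 2.133 3.443
v -0.349 3.158 1.919
v -1.536 1.885 3.215
v -0.182 2.887 1.806
v -1.369 1.613 3.102
v 0.082 2.679 1.844
v -1.105 1.406 3.139
v 0.36 2.601 2.021
v -0.828 1.328 3.317
f 2 4 1
f 5 2 1
f 1 4 3
f 3 5 1
f 2 8 4
f 6 2 5
f 6 8 2
f 4 8 3
f 7 5 3
f 3 8 7
f 7 6 5
f 8 6 7
f 10 12 9
f 13 10 9
f 9 12 11
f 11 13 9
f 10 16 12
f 14 10 13
f 14 16 10
f 12 16 11
f 15 13 11
f 11 16 15
f 15 14 13
f 16 14 15
f 17 28 22
f 17 22 18
f 17 18 24
f 17 24 27
f 17 27 28
f 18 22 26
f 22 28 21
f 28 27 19
f 27 24 23
f 24 18 25
f 20 26 21
f 20 21 19
f 20 19 23
f 20 23 25
f 20 25 26
f 21 26 22
f 19 21 28
f 23 19 27
f 25 23 24
f 26 25 18
f 30 29 33
f 30 33 31
f 31 33 34
f 31 34 32
f 33 29 35
f 33 35 34
f 34 35 36
f 34 36 32
f 35 29 37
f 35 37 36
f 36 37 38
f 36 38 32
f 37 29 39
f 37 39 38
f 38 39 40
f 38 40 32
f 39 29 41
f 39 41 40
f 40 41 42
f 40 42 32
f 41 29 43
f 41 43 42
f 42 43 44
f 42 44 32
f 43 29 45
f 43 45 44
f 44 45 46
f 44 46 32
f 45 29 47
f 45 47 46
f 46 47 48
f 46 48 32
f 47 29 49
f 47 49 48
f 48 49 50
f 48 50 32
f 49 29 51
f 49 51 50
f 50 51 52
f 50 52 32
f 51 29 30
f 51 30 52
f 52 30 31
f 52 31 32



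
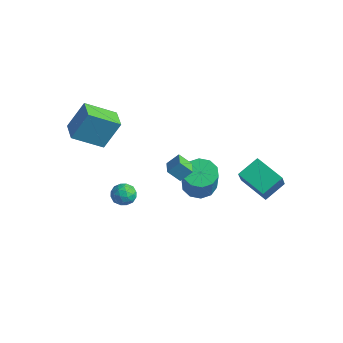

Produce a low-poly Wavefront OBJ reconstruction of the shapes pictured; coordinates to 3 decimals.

v 2.147 3.658 -1.658
v 2.263 4.818 -0.998
v 3.711 3.862 -2.291
v 3.827 5.022 -1.631
v 2.793 2.838 -0.329
v 2.909 3.998 0.331
v 4.357 3.042 -0.962
v 4.473 4.202 -0.302
v -3.688 -2.572 2.252
v -3.33 -1.757 3.759
v -2.865 -1.225 1.327
v -2.507 -0.409 2.834
v -2.593 -3.191 2.326
v -2.235 -2.375 3.833
v -1.77 -1.843 1.401
v -1.412 -1.028 2.908
v -2.419 0.471 -3.937
v -2.027 0.34 -3.354
v -2.853 -0.6 -3.886
v -2.461 -0.731 -3.303
v -3.006 -0.27 -3.27
v -2.738 0.392 -3.301
v -2.142 -0.652 -3.939
v -1.874 0.01 -3.97
v -1.855 -0.355 -3.355
v -2.389 -0.119 -2.942
v -2.491 -0.141 -4.298
v -3.025 0.095 -3.885
v -2.185 0.5 -3.65
v -2.695 -0.76 -3.59
v -3.016 -0.488 -3.571
v -2.785 -0.566 -3.228
v -2.603 0.53 -3.619
v -2.372 0.453 -3.276
v -2.948 0.094 -3.227
v -2.508 -0.713 -3.964
v -2.277 -0.79 -3.621
v -2.095 0.306 -4.012
v -1.864 0.228 -3.669
v -1.932 -0.354 -4.013
v -1.853 0.014 -3.308
v -2.109 -0.616 -3.278
v -1.921 -0.569 -3.651
v -1.764 -0.18 -3.67
v -2.167 0.153 -3.065
v -2.422 -0.477 -3.035
v -2.743 -0.206 -3.016
v -2.585 0.183 -3.034
v -2.067 -0.255 -3.066
v -2.458 0.217 -4.205
v -2.713 -0.413 -4.175
v -2.295 -0.443 -4.206
v -2.137 -0.054 -4.224
v -2.771 0.356 -3.962
v -3.027 -0.274 -3.932
v -3.116 -0.08 -3.57
v -2.959 0.309 -3.589
v -2.813 -0.005 -4.174
v 1.114 1.803 -1.602
v 1.925 1.867 -1.961
v 2.778 1.18 -0.158
v 1.966 1.117 0.202
v 1.807 2.348 -1.722
v 2.66 1.661 0.081
v 1.424 2.621 -1.437
v 2.277 1.934 0.366
v 0.923 2.582 -1.215
v 1.775 1.895 0.589
v 0.494 2.245 -1.14
v 1.347 1.559 0.663
v 0.302 1.74 -1.242
v 1.155 1.053 0.561
v 0.42 1.259 -1.481
v 1.273 0.572 0.322
v 0.803 0.986 -1.766
v 1.656 0.299 0.037
v 1.305 1.025 -1.989
v 2.157 0.338 -0.185
v 1.733 1.361 -2.063
v 2.586 0.675 -0.26
v 2.421 -0.628 1.482
v 1.968 -1.048 2.095
v 2.723 -0.121 2.052
v 2.27 -0.541 2.665
v 3.13 -1.199 1.615
v 2.677 -1.619 2.228
v 3.432 -0.692 2.185
v 2.979 -1.112 2.798
f 2 4 1
f 5 2 1
f 1 4 3
f 3 5 1
f 2 8 4
f 6 2 5
f 6 8 2
f 4 8 3
f 7 5 3
f 3 8 7
f 7 6 5
f 8 6 7
f 10 12 9
f 13 10 9
f 9 12 11
f 11 13 9
f 10 16 12
f 14 10 13
f 14 16 10
f 12 16 11
f 15 13 11
f 11 16 15
f 15 14 13
f 16 14 15
f 17 54 33
f 54 28 57
f 33 57 22
f 54 57 33
f 17 33 29
f 33 22 34
f 29 34 18
f 33 34 29
f 17 29 38
f 29 18 39
f 38 39 24
f 29 39 38
f 17 38 50
f 38 24 53
f 50 53 27
f 38 53 50
f 17 50 54
f 50 27 58
f 54 58 28
f 50 58 54
f 18 34 45
f 34 22 48
f 45 48 26
f 34 48 45
f 22 57 35
f 57 28 56
f 35 56 21
f 57 56 35
f 28 58 55
f 58 27 51
f 55 51 19
f 58 51 55
f 27 53 52
f 53 24 40
f 52 40 23
f 53 40 52
f 24 39 44
f 39 18 41
f 44 41 25
f 39 41 44
f 20 46 32
f 46 26 47
f 32 47 21
f 46 47 32
f 20 32 30
f 32 21 31
f 30 31 19
f 32 31 30
f 20 30 37
f 30 19 36
f 37 36 23
f 30 36 37
f 20 37 42
f 37 23 43
f 42 43 25
f 37 43 42
f 20 42 46
f 42 25 49
f 46 49 26
f 42 49 46
f 21 47 35
f 47 26 48
f 35 48 22
f 47 48 35
f 19 31 55
f 31 21 56
f 55 56 28
f 31 56 55
f 23 36 52
f 36 19 51
f 52 51 27
f 36 51 52
f 25 43 44
f 43 23 40
f 44 40 24
f 43 40 44
f 26 49 45
f 49 25 41
f 45 41 18
f 49 41 45
f 60 59 63
f 60 63 61
f 61 63 64
f 61 64 62
f 63 59 65
f 63 65 64
f 64 65 66
f 64 66 62
f 65 59 67
f 65 67 66
f 66 67 68
f 66 68 62
f 67 59 69
f 67 69 68
f 68 69 70
f 68 70 62
f 69 59 71
f 69 71 70
f 70 71 72
f 70 72 62
f 71 59 73
f 71 73 72
f 72 73 74
f 72 74 62
f 73 59 75
f 73 75 74
f 74 75 76
f 74 76 62
f 75 59 77
f 75 77 76
f 76 77 78
f 76 78 62
f 77 59 79
f 77 79 78
f 78 79 80
f 78 80 62
f 79 59 60
f 79 60 80
f 80 60 61
f 80 61 62
f 82 84 81
f 85 82 81
f 81 84 83
f 83 85 81
f 82 88 84
f 86 82 85
f 86 88 82
f 84 88 83
f 87 85 83
f 83 88 87
f 87 86 85
f 88 86 87



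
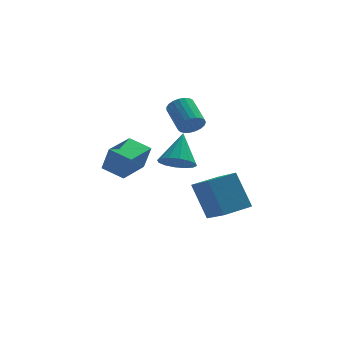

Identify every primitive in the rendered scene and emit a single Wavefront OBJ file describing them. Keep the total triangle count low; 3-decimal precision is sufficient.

v 1.592 -3.495 -0.027
v 2.026 -4.116 0.361
v 1.988 -2.425 1.247
v 2.32 -3.916 0.101
v 2.419 -3.604 -0.192
v 2.297 -3.262 -0.441
v 1.986 -2.983 -0.579
v 1.569 -2.842 -0.569
v 1.159 -2.875 -0.414
v 0.865 -3.075 -0.155
v 0.766 -3.387 0.139
v 0.888 -3.729 0.388
v 1.199 -4.008 0.526
v 1.616 -4.149 0.516
v -1.229 1.17 -2.296
v -0.916 0.88 -1.015
v -0.181 2.532 -2.244
v 0.132 2.242 -0.963
v -0.312 0.478 -2.677
v 0.001 0.188 -1.396
v 0.736 1.84 -2.625
v 1.049 1.55 -1.344
v 3.762 -2.559 -3.739
v 3.168 -1.729 -2.019
v 3.219 -1.103 -4.629
v 2.625 -0.274 -2.909
v 5.075 -1.966 -3.571
v 4.481 -1.137 -1.851
v 4.532 -0.511 -4.461
v 3.938 0.319 -2.741
v 2.885 1.569 -0.007
v 3.289 1.398 0.499
v 2.919 2.7 1.234
v 2.515 2.871 0.727
v 3.461 1.541 0.333
v 3.091 2.842 1.068
v 3.534 1.688 0.108
v 3.164 2.99 0.843
v 3.495 1.815 -0.137
v 3.125 3.117 0.598
v 3.35 1.9 -0.359
v 2.98 3.201 0.376
v 3.124 1.927 -0.521
v 2.755 3.229 0.214
v 2.858 1.892 -0.594
v 2.488 3.194 0.141
v 2.596 1.802 -0.565
v 2.226 3.104 0.17
v 2.384 1.671 -0.44
v 2.014 2.973 0.295
v 2.258 1.523 -0.241
v 1.889 2.825 0.494
v 2.241 1.382 -0.001
v 1.872 2.684 0.734
v 2.336 1.274 0.238
v 1.966 2.576 0.973
v 2.525 1.217 0.435
v 2.155 2.519 1.17
v 2.776 1.221 0.555
v 2.406 2.523 1.29
v 3.046 1.285 0.577
v 2.677 2.587 1.312
f 2 1 4
f 2 4 3
f 4 1 5
f 4 5 3
f 5 1 6
f 5 6 3
f 6 1 7
f 6 7 3
f 7 1 8
f 7 8 3
f 8 1 9
f 8 9 3
f 9 1 10
f 9 10 3
f 10 1 11
f 10 11 3
f 11 1 12
f 11 12 3
f 12 1 13
f 12 13 3
f 13 1 14
f 13 14 3
f 14 1 2
f 14 2 3
f 16 18 15
f 19 16 15
f 15 18 17
f 17 19 15
f 16 22 18
f 20 16 19
f 20 22 16
f 18 22 17
f 21 19 17
f 17 22 21
f 21 20 19
f 22 20 21
f 24 26 23
f 27 24 23
f 23 26 25
f 25 27 23
f 24 30 26
f 28 24 27
f 28 30 24
f 26 30 25
f 29 27 25
f 25 30 29
f 29 28 27
f 30 28 29
f 32 31 35
f 32 35 33
f 33 35 36
f 33 36 34
f 35 31 37
f 35 37 36
f 36 37 38
f 36 38 34
f 37 31 39
f 37 39 38
f 38 39 40
f 38 40 34
f 39 31 41
f 39 41 40
f 40 41 42
f 40 42 34
f 41 31 43
f 41 43 42
f 42 43 44
f 42 44 34
f 43 31 45
f 43 45 44
f 44 45 46
f 44 46 34
f 45 31 47
f 45 47 46
f 46 47 48
f 46 48 34
f 47 31 49
f 47 49 48
f 48 49 50
f 48 50 34
f 49 31 51
f 49 51 50
f 50 51 52
f 50 52 34
f 51 31 53
f 51 53 52
f 52 53 54
f 52 54 34
f 53 31 55
f 53 55 54
f 54 55 56
f 54 56 34
f 55 31 57
f 55 57 56
f 56 57 58
f 56 58 34
f 57 31 59
f 57 59 58
f 58 59 60
f 58 60 34
f 59 31 61
f 59 61 60
f 60 61 62
f 60 62 34
f 61 31 32
f 61 32 62
f 62 32 33
f 62 33 34



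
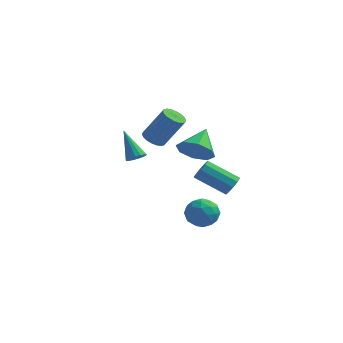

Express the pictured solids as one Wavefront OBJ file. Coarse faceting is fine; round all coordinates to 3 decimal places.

v -2.816 2.007 0.058
v -2.489 2.398 0.07
v -3.684 2.693 1.362
v -2.68 2.473 -0.097
v -2.907 2.424 -0.222
v -3.11 2.262 -0.272
v -3.234 2.033 -0.233
v -3.247 1.796 -0.117
v -3.144 1.616 0.046
v -2.953 1.54 0.213
v -2.726 1.59 0.337
v -2.523 1.751 0.388
v -2.399 1.981 0.349
v -2.386 2.218 0.233
v 0.762 -0.514 -1.103
v 1.563 -0.298 -1.067
v 1.117 -1.782 -1.373
v 1.918 -1.566 -1.337
v 1.457 -1.569 -0.646
v 1.238 -0.786 -0.479
v 1.442 -1.294 -1.961
v 1.223 -0.511 -1.794
v 1.983 -0.78 -1.598
v 1.993 -0.95 -0.785
v 0.687 -1.13 -1.655
v 0.697 -1.3 -0.842
v 1.131 -0.295 -1.062
v 1.549 -1.785 -1.378
v 1.278 -1.787 -0.972
v 1.749 -1.66 -0.951
v 0.94 -0.581 -0.716
v 1.411 -0.454 -0.695
v 1.349 -1.202 -0.447
v 1.269 -1.626 -1.745
v 1.74 -1.499 -1.724
v 0.931 -0.42 -1.489
v 1.402 -0.293 -1.468
v 1.331 -0.878 -1.993
v 1.849 -0.451 -1.352
v 2.058 -1.196 -1.511
v 1.778 -1.037 -1.878
v 1.649 -0.576 -1.78
v 1.855 -0.551 -0.874
v 2.064 -1.296 -1.033
v 1.793 -1.298 -0.626
v 1.664 -0.838 -0.529
v 2.102 -0.834 -1.186
v 0.616 -0.784 -1.407
v 0.825 -1.529 -1.566
v 1.016 -1.242 -1.911
v 0.887 -0.782 -1.814
v 0.622 -0.884 -0.929
v 0.831 -1.629 -1.088
v 1.031 -1.504 -0.66
v 0.902 -1.043 -0.562
v 0.578 -1.246 -1.254
v 0.235 1.317 1.302
v 0.642 1.757 0.591
v 0.325 2.583 2.138
v -0.067 1.816 0.578
v -0.599 1.583 0.989
v -0.643 1.193 1.583
v -0.172 0.876 2.013
v 0.537 0.817 2.026
v 1.07 1.051 1.615
v 1.113 1.44 1.021
v 3.35 -3.119 1.832
v 3.619 -3.354 2.237
v 2.26 -3.476 3.072
v 1.99 -3.241 2.668
v 3.622 -3.025 2.289
v 2.262 -3.146 3.124
v 3.52 -2.731 2.167
v 2.161 -2.853 3.002
v 3.354 -2.586 1.917
v 1.994 -2.707 2.752
v 3.186 -2.644 1.634
v 1.826 -2.766 2.47
v 3.08 -2.884 1.428
v 1.721 -3.006 2.263
v 3.078 -3.214 1.376
v 1.718 -3.335 2.211
v 3.179 -3.507 1.498
v 1.82 -3.629 2.333
v 3.346 -3.653 1.748
v 1.986 -3.774 2.583
v 3.514 -3.594 2.03
v 2.154 -3.716 2.866
v -1.215 -0.132 2.524
v -0.712 -0.181 2.219
v 0.198 0.003 3.691
v -0.305 0.052 3.996
v -0.758 0.077 2.215
v 0.152 0.261 3.687
v -0.894 0.294 2.272
v 0.016 0.478 3.744
v -1.094 0.427 2.379
v -0.184 0.611 3.851
v -1.318 0.449 2.515
v -0.407 0.633 3.987
v -1.521 0.356 2.653
v -0.611 0.54 4.124
v -1.664 0.166 2.765
v -0.754 0.35 4.236
v -1.718 -0.083 2.829
v -0.808 0.101 4.301
v -1.672 -0.341 2.833
v -0.762 -0.157 4.305
v -1.536 -0.558 2.776
v -0.626 -0.374 4.248
v -1.336 -0.691 2.669
v -0.426 -0.507 4.141
v -1.113 -0.713 2.533
v -0.202 -0.529 4.005
v -0.909 -0.62 2.396
v 0.001 -0.436 3.867
v -0.766 -0.43 2.284
v 0.144 -0.246 3.755
f 2 1 4
f 2 4 3
f 4 1 5
f 4 5 3
f 5 1 6
f 5 6 3
f 6 1 7
f 6 7 3
f 7 1 8
f 7 8 3
f 8 1 9
f 8 9 3
f 9 1 10
f 9 10 3
f 10 1 11
f 10 11 3
f 11 1 12
f 11 12 3
f 12 1 13
f 12 13 3
f 13 1 14
f 13 14 3
f 14 1 2
f 14 2 3
f 15 52 31
f 52 26 55
f 31 55 20
f 52 55 31
f 15 31 27
f 31 20 32
f 27 32 16
f 31 32 27
f 15 27 36
f 27 16 37
f 36 37 22
f 27 37 36
f 15 36 48
f 36 22 51
f 48 51 25
f 36 51 48
f 15 48 52
f 48 25 56
f 52 56 26
f 48 56 52
f 16 32 43
f 32 20 46
f 43 46 24
f 32 46 43
f 20 55 33
f 55 26 54
f 33 54 19
f 55 54 33
f 26 56 53
f 56 25 49
f 53 49 17
f 56 49 53
f 25 51 50
f 51 22 38
f 50 38 21
f 51 38 50
f 22 37 42
f 37 16 39
f 42 39 23
f 37 39 42
f 18 44 30
f 44 24 45
f 30 45 19
f 44 45 30
f 18 30 28
f 30 19 29
f 28 29 17
f 30 29 28
f 18 28 35
f 28 17 34
f 35 34 21
f 28 34 35
f 18 35 40
f 35 21 41
f 40 41 23
f 35 41 40
f 18 40 44
f 40 23 47
f 44 47 24
f 40 47 44
f 19 45 33
f 45 24 46
f 33 46 20
f 45 46 33
f 17 29 53
f 29 19 54
f 53 54 26
f 29 54 53
f 21 34 50
f 34 17 49
f 50 49 25
f 34 49 50
f 23 41 42
f 41 21 38
f 42 38 22
f 41 38 42
f 24 47 43
f 47 23 39
f 43 39 16
f 47 39 43
f 58 57 60
f 58 60 59
f 60 57 61
f 60 61 59
f 61 57 62
f 61 62 59
f 62 57 63
f 62 63 59
f 63 57 64
f 63 64 59
f 64 57 65
f 64 65 59
f 65 57 66
f 65 66 59
f 66 57 58
f 66 58 59
f 68 67 71
f 68 71 69
f 69 71 72
f 69 72 70
f 71 67 73
f 71 73 72
f 72 73 74
f 72 74 70
f 73 67 75
f 73 75 74
f 74 75 76
f 74 76 70
f 75 67 77
f 75 77 76
f 76 77 78
f 76 78 70
f 77 67 79
f 77 79 78
f 78 79 80
f 78 80 70
f 79 67 81
f 79 81 80
f 80 81 82
f 80 82 70
f 81 67 83
f 81 83 82
f 82 83 84
f 82 84 70
f 83 67 85
f 83 85 84
f 84 85 86
f 84 86 70
f 85 67 87
f 85 87 86
f 86 87 88
f 86 88 70
f 87 67 68
f 87 68 88
f 88 68 69
f 88 69 70
f 90 89 93
f 90 93 91
f 91 93 94
f 91 94 92
f 93 89 95
f 93 95 94
f 94 95 96
f 94 96 92
f 95 89 97
f 95 97 96
f 96 97 98
f 96 98 92
f 97 89 99
f 97 99 98
f 98 99 100
f 98 100 92
f 99 89 101
f 99 101 100
f 100 101 102
f 100 102 92
f 101 89 103
f 101 103 102
f 102 103 104
f 102 104 92
f 103 89 105
f 103 105 104
f 104 105 106
f 104 106 92
f 105 89 107
f 105 107 106
f 106 107 108
f 106 108 92
f 107 89 109
f 107 109 108
f 108 109 110
f 108 110 92
f 109 89 111
f 109 111 110
f 110 111 112
f 110 112 92
f 111 89 113
f 111 113 112
f 112 113 114
f 112 114 92
f 113 89 115
f 113 115 114
f 114 115 116
f 114 116 92
f 115 89 117
f 115 117 116
f 116 117 118
f 116 118 92
f 117 89 90
f 117 90 118
f 118 90 91
f 118 91 92



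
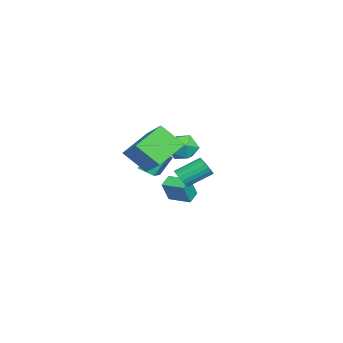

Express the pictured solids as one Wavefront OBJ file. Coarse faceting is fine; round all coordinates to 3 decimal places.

v 2.402 0.969 0.374
v 2.277 -0.287 1.586
v 0.99 2.022 1.319
v 0.865 0.766 2.532
v 3.895 1.934 1.528
v 3.77 0.678 2.741
v 2.483 2.987 2.474
v 2.358 1.731 3.686
v -0.411 3.016 1.541
v 0.078 3.012 0.706
v 0.662 2.068 2.174
v 1.151 2.064 1.339
v 1.112 2.87 1.873
v 0.449 3.456 1.482
v 0.291 1.624 1.398
v -0.372 2.21 1.007
v 0.512 2.152 0.618
v 1.019 2.922 0.911
v -0.279 2.158 1.969
v 0.228 2.928 2.262
v -4.099 1.471 -3.66
v -3.496 1.178 -2.34
v -3.592 2.753 -3.607
v -2.989 2.461 -2.287
v -3.371 1.199 -4.053
v -2.768 0.907 -2.733
v -2.864 2.482 -4
v -2.261 2.189 -2.68
v 3.801 2.991 0.576
v 4.2 2.836 1.024
v 3.759 4.094 1.853
v 3.359 4.249 1.404
v 4.345 2.986 0.873
v 3.904 4.244 1.702
v 4.396 3.137 0.67
v 3.954 4.395 1.499
v 4.344 3.263 0.451
v 3.902 4.521 1.28
v 4.198 3.342 0.254
v 3.756 4.6 1.083
v 3.983 3.36 0.112
v 3.542 4.618 0.941
v 3.737 3.315 0.05
v 3.296 4.573 0.879
v 3.502 3.213 0.08
v 3.061 4.471 0.909
v 3.318 3.073 0.195
v 2.877 4.331 1.024
v 3.218 2.919 0.375
v 2.777 4.177 1.204
v 3.219 2.777 0.591
v 2.778 4.035 1.42
v 3.32 2.672 0.803
v 2.879 3.93 1.632
v 3.504 2.623 0.977
v 3.063 3.881 1.806
v 3.74 2.637 1.081
v 3.299 3.895 1.91
v 3.986 2.712 1.097
v 3.545 3.97 1.926
v -4.451 0.375 -0.76
v -2.796 0.326 -0.162
v -4.264 1.299 -1.2
v -2.61 1.25 -0.602
v -4.03 -0.29 -1.978
v -2.376 -0.339 -1.38
v -3.844 0.634 -2.418
v -2.189 0.585 -1.82
f 2 4 1
f 5 2 1
f 1 4 3
f 3 5 1
f 2 8 4
f 6 2 5
f 6 8 2
f 4 8 3
f 7 5 3
f 3 8 7
f 7 6 5
f 8 6 7
f 9 20 14
f 9 14 10
f 9 10 16
f 9 16 19
f 9 19 20
f 10 14 18
f 14 20 13
f 20 19 11
f 19 16 15
f 16 10 17
f 12 18 13
f 12 13 11
f 12 11 15
f 12 15 17
f 12 17 18
f 13 18 14
f 11 13 20
f 15 11 19
f 17 15 16
f 18 17 10
f 22 24 21
f 25 22 21
f 21 24 23
f 23 25 21
f 22 28 24
f 26 22 25
f 26 28 22
f 24 28 23
f 27 25 23
f 23 28 27
f 27 26 25
f 28 26 27
f 30 29 33
f 30 33 31
f 31 33 34
f 31 34 32
f 33 29 35
f 33 35 34
f 34 35 36
f 34 36 32
f 35 29 37
f 35 37 36
f 36 37 38
f 36 38 32
f 37 29 39
f 37 39 38
f 38 39 40
f 38 40 32
f 39 29 41
f 39 41 40
f 40 41 42
f 40 42 32
f 41 29 43
f 41 43 42
f 42 43 44
f 42 44 32
f 43 29 45
f 43 45 44
f 44 45 46
f 44 46 32
f 45 29 47
f 45 47 46
f 46 47 48
f 46 48 32
f 47 29 49
f 47 49 48
f 48 49 50
f 48 50 32
f 49 29 51
f 49 51 50
f 50 51 52
f 50 52 32
f 51 29 53
f 51 53 52
f 52 53 54
f 52 54 32
f 53 29 55
f 53 55 54
f 54 55 56
f 54 56 32
f 55 29 57
f 55 57 56
f 56 57 58
f 56 58 32
f 57 29 59
f 57 59 58
f 58 59 60
f 58 60 32
f 59 29 30
f 59 30 60
f 60 30 31
f 60 31 32
f 62 64 61
f 65 62 61
f 61 64 63
f 63 65 61
f 62 68 64
f 66 62 65
f 66 68 62
f 64 68 63
f 67 65 63
f 63 68 67
f 67 66 65
f 68 66 67



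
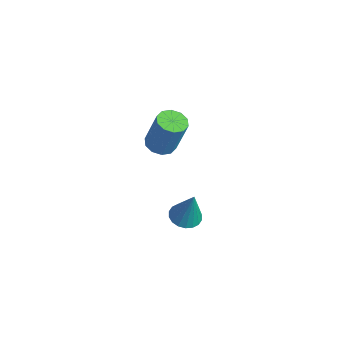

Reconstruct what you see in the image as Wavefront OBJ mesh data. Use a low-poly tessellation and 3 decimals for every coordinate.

v 2.576 1.563 -1.529
v 3.188 1.854 -1.741
v 3.084 1.697 0.129
v 3 2.105 -1.703
v 2.728 2.249 -1.631
v 2.426 2.257 -1.539
v 2.154 2.128 -1.445
v 1.965 1.887 -1.368
v 1.897 1.582 -1.323
v 1.963 1.273 -1.318
v 2.151 1.021 -1.356
v 2.423 0.877 -1.427
v 2.725 0.869 -1.519
v 2.998 0.999 -1.613
v 3.187 1.24 -1.691
v 3.255 1.545 -1.736
v -3.205 3.421 -2.148
v -2.762 3.971 -2.371
v -2.212 4.288 -0.495
v -2.655 3.739 -0.272
v -3.173 4.149 -2.28
v -2.623 4.466 -0.405
v -3.597 4.049 -2.139
v -3.047 4.366 -0.264
v -3.871 3.71 -2.001
v -3.32 4.027 -0.126
v -3.89 3.26 -1.919
v -3.34 3.577 -0.044
v -3.648 2.872 -1.925
v -3.098 3.189 -0.049
v -3.237 2.694 -2.015
v -2.687 3.011 -0.14
v -2.813 2.794 -2.156
v -2.263 3.111 -0.281
v -2.54 3.133 -2.294
v -1.989 3.45 -0.419
v -2.52 3.583 -2.376
v -1.97 3.9 -0.501
f 2 1 4
f 2 4 3
f 4 1 5
f 4 5 3
f 5 1 6
f 5 6 3
f 6 1 7
f 6 7 3
f 7 1 8
f 7 8 3
f 8 1 9
f 8 9 3
f 9 1 10
f 9 10 3
f 10 1 11
f 10 11 3
f 11 1 12
f 11 12 3
f 12 1 13
f 12 13 3
f 13 1 14
f 13 14 3
f 14 1 15
f 14 15 3
f 15 1 16
f 15 16 3
f 16 1 2
f 16 2 3
f 18 17 21
f 18 21 19
f 19 21 22
f 19 22 20
f 21 17 23
f 21 23 22
f 22 23 24
f 22 24 20
f 23 17 25
f 23 25 24
f 24 25 26
f 24 26 20
f 25 17 27
f 25 27 26
f 26 27 28
f 26 28 20
f 27 17 29
f 27 29 28
f 28 29 30
f 28 30 20
f 29 17 31
f 29 31 30
f 30 31 32
f 30 32 20
f 31 17 33
f 31 33 32
f 32 33 34
f 32 34 20
f 33 17 35
f 33 35 34
f 34 35 36
f 34 36 20
f 35 17 37
f 35 37 36
f 36 37 38
f 36 38 20
f 37 17 18
f 37 18 38
f 38 18 19
f 38 19 20



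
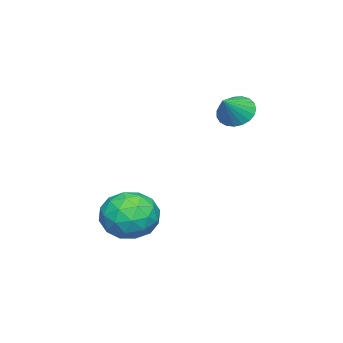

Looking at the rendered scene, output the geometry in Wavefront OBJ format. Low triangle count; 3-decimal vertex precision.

v -3.98 1.597 3.395
v -3.557 1.997 2.938
v -3.04 1.463 4.145
v -3.674 2.214 3.123
v -3.844 2.324 3.355
v -4.037 2.308 3.594
v -4.22 2.169 3.798
v -4.362 1.932 3.933
v -4.438 1.636 3.975
v -4.434 1.334 3.916
v -4.352 1.078 3.768
v -4.206 0.911 3.554
v -4.02 0.863 3.314
v -3.828 0.942 3.087
v -3.662 1.134 2.913
v -3.551 1.406 2.823
v -3.514 1.712 2.832
v -1.118 -0.628 -0.54
v -0.548 -0.047 0.189
v 0.388 -1.293 -1.189
v 0.958 -0.712 -0.46
v 0.336 -1.547 -0.126
v -0.595 -1.136 0.274
v 0.435 -0.204 -1.274
v -0.496 0.207 -0.874
v 0.412 0.216 -0.265
v 0.351 -0.614 0.445
v -0.511 -0.726 -1.445
v -0.572 -1.556 -0.735
v -0.965 -0.279 -0.119
v 0.805 -1.061 -0.881
v 0.44 -1.552 -0.685
v 0.775 -1.21 -0.257
v -0.993 -0.919 -0.069
v -0.657 -0.578 0.36
v -0.138 -1.459 0.175
v 0.497 -0.762 -1.36
v 0.833 -0.421 -0.931
v -0.935 -0.13 -0.743
v -0.6 0.212 -0.315
v -0.022 0.119 -1.175
v -0.066 0.217 0.043
v 0.82 -0.174 -0.338
v 0.512 0.124 -0.817
v -0.035 0.366 -0.581
v -0.101 -0.271 0.46
v 0.784 -0.662 0.079
v 0.418 -1.153 0.275
v -0.129 -0.911 0.51
v 0.463 -0.117 0.194
v -0.944 -0.678 -1.079
v -0.059 -1.069 -1.46
v -0.031 -0.429 -1.51
v -0.578 -0.187 -1.275
v -0.98 -1.166 -0.662
v -0.094 -1.557 -1.043
v -0.125 -1.706 -0.419
v -0.672 -1.464 -0.183
v -0.623 -1.223 -1.194
f 2 1 4
f 2 4 3
f 4 1 5
f 4 5 3
f 5 1 6
f 5 6 3
f 6 1 7
f 6 7 3
f 7 1 8
f 7 8 3
f 8 1 9
f 8 9 3
f 9 1 10
f 9 10 3
f 10 1 11
f 10 11 3
f 11 1 12
f 11 12 3
f 12 1 13
f 12 13 3
f 13 1 14
f 13 14 3
f 14 1 15
f 14 15 3
f 15 1 16
f 15 16 3
f 16 1 17
f 16 17 3
f 17 1 2
f 17 2 3
f 18 55 34
f 55 29 58
f 34 58 23
f 55 58 34
f 18 34 30
f 34 23 35
f 30 35 19
f 34 35 30
f 18 30 39
f 30 19 40
f 39 40 25
f 30 40 39
f 18 39 51
f 39 25 54
f 51 54 28
f 39 54 51
f 18 51 55
f 51 28 59
f 55 59 29
f 51 59 55
f 19 35 46
f 35 23 49
f 46 49 27
f 35 49 46
f 23 58 36
f 58 29 57
f 36 57 22
f 58 57 36
f 29 59 56
f 59 28 52
f 56 52 20
f 59 52 56
f 28 54 53
f 54 25 41
f 53 41 24
f 54 41 53
f 25 40 45
f 40 19 42
f 45 42 26
f 40 42 45
f 21 47 33
f 47 27 48
f 33 48 22
f 47 48 33
f 21 33 31
f 33 22 32
f 31 32 20
f 33 32 31
f 21 31 38
f 31 20 37
f 38 37 24
f 31 37 38
f 21 38 43
f 38 24 44
f 43 44 26
f 38 44 43
f 21 43 47
f 43 26 50
f 47 50 27
f 43 50 47
f 22 48 36
f 48 27 49
f 36 49 23
f 48 49 36
f 20 32 56
f 32 22 57
f 56 57 29
f 32 57 56
f 24 37 53
f 37 20 52
f 53 52 28
f 37 52 53
f 26 44 45
f 44 24 41
f 45 41 25
f 44 41 45
f 27 50 46
f 50 26 42
f 46 42 19
f 50 42 46



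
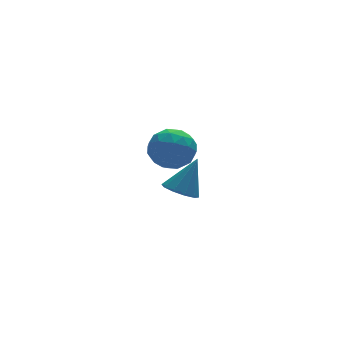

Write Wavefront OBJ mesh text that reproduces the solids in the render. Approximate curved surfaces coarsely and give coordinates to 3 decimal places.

v 1.17 0.522 -3.732
v 1.859 0.04 -4.024
v 2.11 0.858 -2.068
v 1.941 0.562 -4.175
v 1.728 1.069 -4.158
v 1.303 1.367 -3.977
v 0.826 1.343 -3.703
v 0.481 1.005 -3.44
v 0.399 0.482 -3.288
v 0.612 -0.025 -3.306
v 1.037 -0.323 -3.486
v 1.514 -0.298 -3.76
v -1.173 -3.369 0.957
v -0.255 -3.053 1.436
v -1.445 -4.527 2.244
v -0.527 -4.211 2.723
v -1.378 -3.542 2.689
v -1.21 -2.827 1.894
v -0.49 -4.753 1.786
v -0.322 -4.038 0.991
v 0.167 -3.908 1.948
v -0.382 -3.16 2.506
v -1.318 -4.42 1.174
v -1.867 -3.672 1.732
v -0.69 -3.109 1.084
v -1.01 -4.471 2.596
v -1.51 -4.078 2.576
v -0.97 -3.892 2.858
v -1.252 -2.976 1.353
v -0.712 -2.79 1.634
v -1.372 -3.078 2.371
v -0.988 -4.79 2.046
v -0.448 -4.604 2.327
v -0.73 -3.688 0.822
v -0.19 -3.502 1.104
v -0.328 -4.502 1.309
v 0.098 -3.426 1.666
v -0.062 -4.107 2.423
v -0.04 -4.426 1.872
v 0.058 -4.005 1.405
v -0.225 -2.986 1.994
v -0.385 -3.667 2.751
v -0.885 -3.274 2.731
v -0.786 -2.853 2.263
v 0.023 -3.489 2.295
v -1.315 -3.913 0.929
v -1.475 -4.594 1.686
v -0.914 -4.727 1.417
v -0.815 -4.306 0.949
v -1.638 -3.473 1.257
v -1.798 -4.154 2.014
v -1.758 -3.575 2.275
v -1.66 -3.154 1.808
v -1.723 -4.091 1.385
f 2 1 4
f 2 4 3
f 4 1 5
f 4 5 3
f 5 1 6
f 5 6 3
f 6 1 7
f 6 7 3
f 7 1 8
f 7 8 3
f 8 1 9
f 8 9 3
f 9 1 10
f 9 10 3
f 10 1 11
f 10 11 3
f 11 1 12
f 11 12 3
f 12 1 2
f 12 2 3
f 13 50 29
f 50 24 53
f 29 53 18
f 50 53 29
f 13 29 25
f 29 18 30
f 25 30 14
f 29 30 25
f 13 25 34
f 25 14 35
f 34 35 20
f 25 35 34
f 13 34 46
f 34 20 49
f 46 49 23
f 34 49 46
f 13 46 50
f 46 23 54
f 50 54 24
f 46 54 50
f 14 30 41
f 30 18 44
f 41 44 22
f 30 44 41
f 18 53 31
f 53 24 52
f 31 52 17
f 53 52 31
f 24 54 51
f 54 23 47
f 51 47 15
f 54 47 51
f 23 49 48
f 49 20 36
f 48 36 19
f 49 36 48
f 20 35 40
f 35 14 37
f 40 37 21
f 35 37 40
f 16 42 28
f 42 22 43
f 28 43 17
f 42 43 28
f 16 28 26
f 28 17 27
f 26 27 15
f 28 27 26
f 16 26 33
f 26 15 32
f 33 32 19
f 26 32 33
f 16 33 38
f 33 19 39
f 38 39 21
f 33 39 38
f 16 38 42
f 38 21 45
f 42 45 22
f 38 45 42
f 17 43 31
f 43 22 44
f 31 44 18
f 43 44 31
f 15 27 51
f 27 17 52
f 51 52 24
f 27 52 51
f 19 32 48
f 32 15 47
f 48 47 23
f 32 47 48
f 21 39 40
f 39 19 36
f 40 36 20
f 39 36 40
f 22 45 41
f 45 21 37
f 41 37 14
f 45 37 41



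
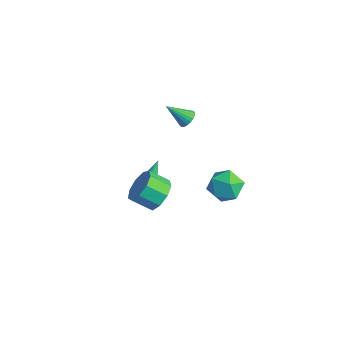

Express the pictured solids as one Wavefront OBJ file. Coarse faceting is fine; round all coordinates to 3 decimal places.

v -0.701 0.983 -2.075
v 0.06 0.922 -1.413
v -0.638 0.136 -0.684
v -1.399 0.197 -1.345
v -0.357 1.447 -1.246
v -1.055 0.66 -0.516
v -0.935 1.755 -1.467
v -1.633 0.968 -0.737
v -1.404 1.702 -1.972
v -2.101 0.915 -1.242
v -1.543 1.312 -2.525
v -2.241 0.525 -1.795
v -1.289 0.769 -2.868
v -1.987 -0.018 -2.138
v -0.76 0.326 -2.84
v -1.457 -0.461 -2.11
v -0.203 0.191 -2.453
v -0.9 -0.596 -1.724
v 0.121 0.426 -1.89
v -0.577 -0.361 -1.16
v 1.215 4.31 -0.711
v 1.967 4.013 -1.4
v 1.293 2.767 0.04
v 2.045 2.47 -0.649
v 2.26 3.204 0.087
v 2.212 4.158 -0.377
v 1.048 2.622 -0.983
v 1 3.576 -1.447
v 1.863 2.969 -1.568
v 2.612 3.329 -0.907
v 0.648 3.451 -0.453
v 1.397 3.811 0.208
v -3.079 1.757 -3.853
v -2.541 1.707 -3.641
v -3.501 2.803 -2.527
v -2.522 1.912 -3.797
v -2.614 2.086 -3.964
v -2.798 2.195 -4.109
v -3.037 2.218 -4.203
v -3.285 2.149 -4.227
v -3.491 2.003 -4.178
v -3.617 1.808 -4.064
v -3.635 1.603 -3.908
v -3.544 1.429 -3.741
v -3.36 1.319 -3.597
v -3.121 1.297 -3.503
v -2.873 1.365 -3.478
v -2.666 1.512 -3.527
v -0.812 2.759 3.285
v -0.504 2.985 3.695
v -1.488 1.921 4.255
v -0.688 3.127 3.689
v -0.894 3.205 3.613
v -1.085 3.207 3.481
v -1.229 3.131 3.315
v -1.301 2.991 3.143
v -1.289 2.81 2.996
v -1.193 2.621 2.899
v -1.032 2.456 2.869
v -0.833 2.343 2.911
v -0.63 2.302 3.017
v -0.458 2.341 3.17
v -0.347 2.451 3.342
v -0.317 2.615 3.505
v -0.372 2.804 3.63
f 2 1 5
f 2 5 3
f 3 5 6
f 3 6 4
f 5 1 7
f 5 7 6
f 6 7 8
f 6 8 4
f 7 1 9
f 7 9 8
f 8 9 10
f 8 10 4
f 9 1 11
f 9 11 10
f 10 11 12
f 10 12 4
f 11 1 13
f 11 13 12
f 12 13 14
f 12 14 4
f 13 1 15
f 13 15 14
f 14 15 16
f 14 16 4
f 15 1 17
f 15 17 16
f 16 17 18
f 16 18 4
f 17 1 19
f 17 19 18
f 18 19 20
f 18 20 4
f 19 1 2
f 19 2 20
f 20 2 3
f 20 3 4
f 21 32 26
f 21 26 22
f 21 22 28
f 21 28 31
f 21 31 32
f 22 26 30
f 26 32 25
f 32 31 23
f 31 28 27
f 28 22 29
f 24 30 25
f 24 25 23
f 24 23 27
f 24 27 29
f 24 29 30
f 25 30 26
f 23 25 32
f 27 23 31
f 29 27 28
f 30 29 22
f 34 33 36
f 34 36 35
f 36 33 37
f 36 37 35
f 37 33 38
f 37 38 35
f 38 33 39
f 38 39 35
f 39 33 40
f 39 40 35
f 40 33 41
f 40 41 35
f 41 33 42
f 41 42 35
f 42 33 43
f 42 43 35
f 43 33 44
f 43 44 35
f 44 33 45
f 44 45 35
f 45 33 46
f 45 46 35
f 46 33 47
f 46 47 35
f 47 33 48
f 47 48 35
f 48 33 34
f 48 34 35
f 50 49 52
f 50 52 51
f 52 49 53
f 52 53 51
f 53 49 54
f 53 54 51
f 54 49 55
f 54 55 51
f 55 49 56
f 55 56 51
f 56 49 57
f 56 57 51
f 57 49 58
f 57 58 51
f 58 49 59
f 58 59 51
f 59 49 60
f 59 60 51
f 60 49 61
f 60 61 51
f 61 49 62
f 61 62 51
f 62 49 63
f 62 63 51
f 63 49 64
f 63 64 51
f 64 49 65
f 64 65 51
f 65 49 50
f 65 50 51

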